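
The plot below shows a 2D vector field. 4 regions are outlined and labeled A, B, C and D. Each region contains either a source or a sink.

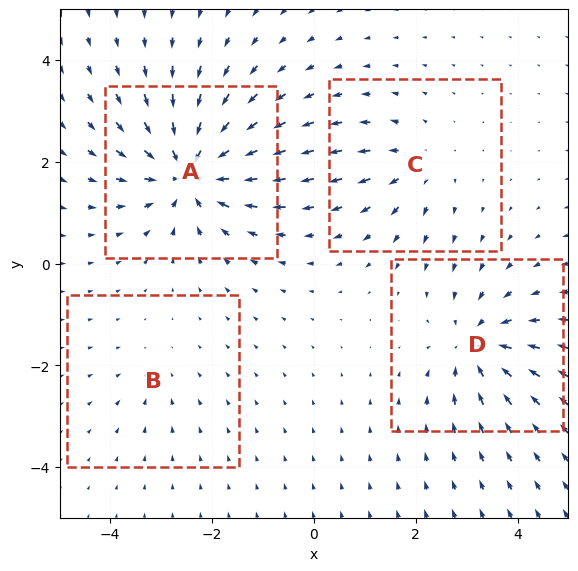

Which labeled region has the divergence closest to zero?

Divergence at each region's feature centre — A: about -8, B: about -2, C: about +4, D: about -6. Region B is closest to zero.

B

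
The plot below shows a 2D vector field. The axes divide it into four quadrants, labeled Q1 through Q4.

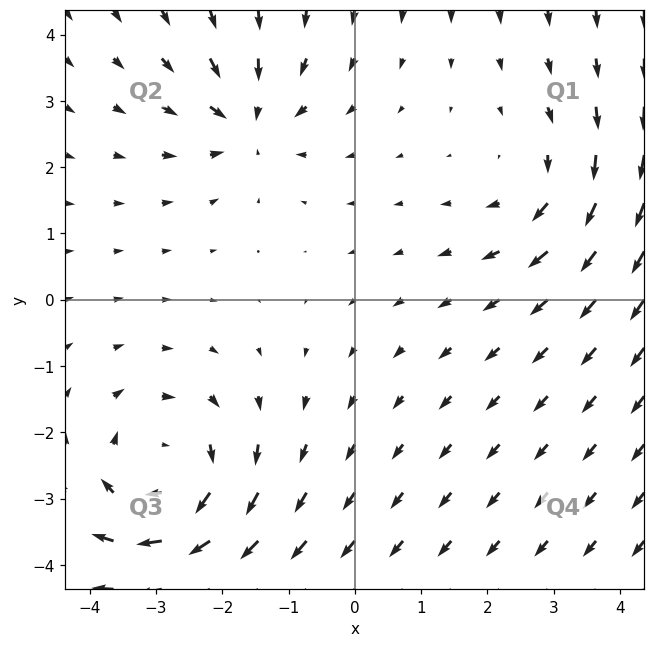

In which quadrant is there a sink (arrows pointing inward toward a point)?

The sink sits at approximately (-1.6, 2.7), which lies in quadrant Q2. The divergence there is about -4, negative as expected for a sink.

Q2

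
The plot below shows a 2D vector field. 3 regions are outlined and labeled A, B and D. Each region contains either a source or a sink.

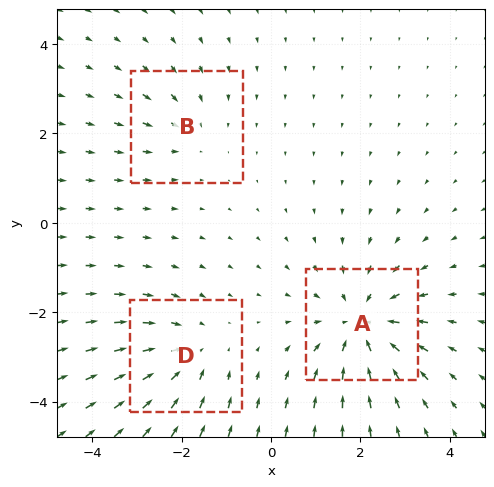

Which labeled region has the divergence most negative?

A

Divergence at each region's feature centre — A: about -4, B: about -2, D: about -3. Region A is most negative.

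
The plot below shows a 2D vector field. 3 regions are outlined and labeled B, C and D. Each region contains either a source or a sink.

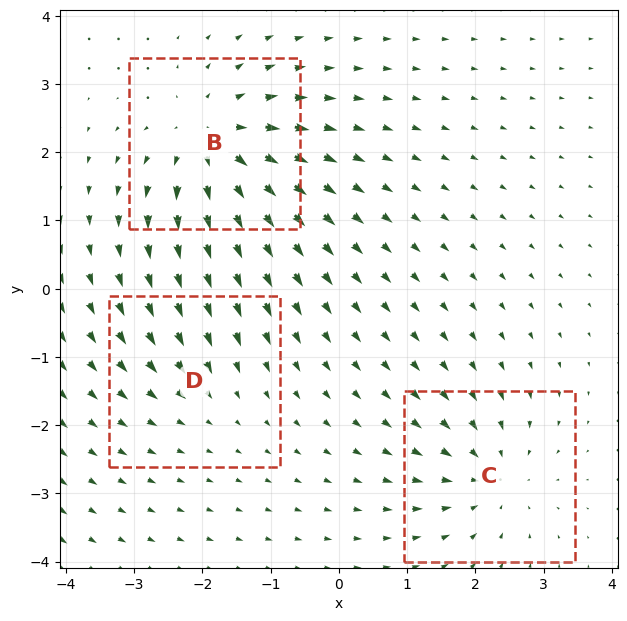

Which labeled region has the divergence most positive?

B

Divergence at each region's feature centre — B: about +5, C: about -4, D: about -2. Region B is most positive.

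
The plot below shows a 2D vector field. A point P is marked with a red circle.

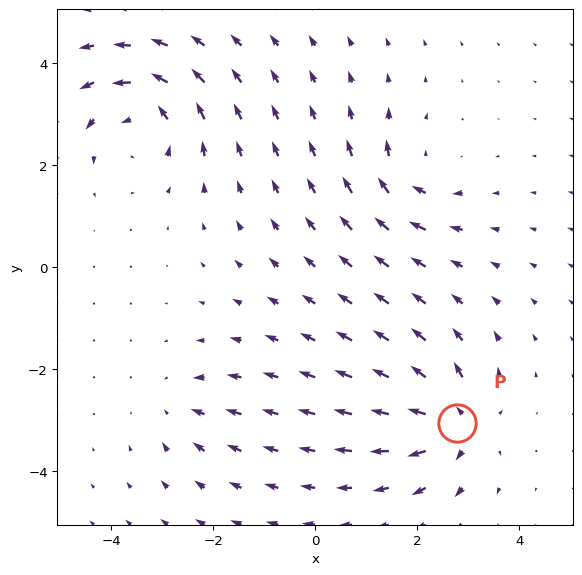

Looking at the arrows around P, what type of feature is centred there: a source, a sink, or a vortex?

At P (2.8, -3.1) the arrows spread outward. Divergence about +6, curl ≈0 — positive divergence with near-zero curl is a source.

source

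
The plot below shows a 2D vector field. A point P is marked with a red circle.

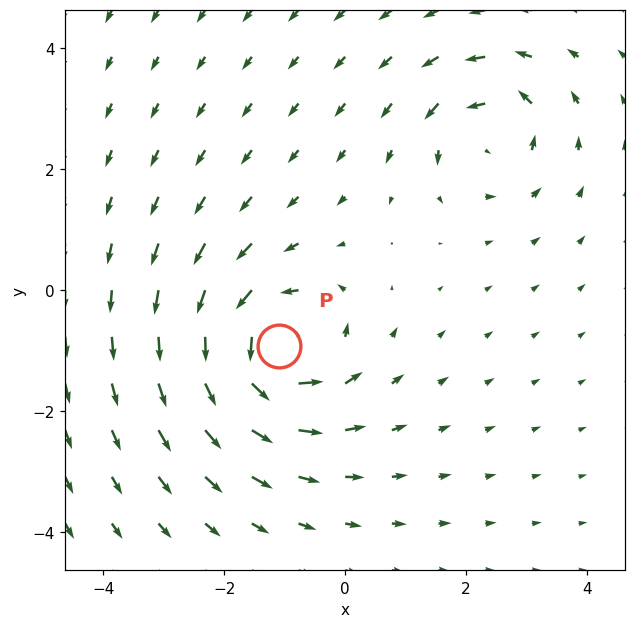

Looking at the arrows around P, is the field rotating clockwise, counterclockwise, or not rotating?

Near P at (-1.1, -0.9) the arrows circulate counterclockwise. The curl (z-component) there is about +6; positive curl means counterclockwise rotation.

counterclockwise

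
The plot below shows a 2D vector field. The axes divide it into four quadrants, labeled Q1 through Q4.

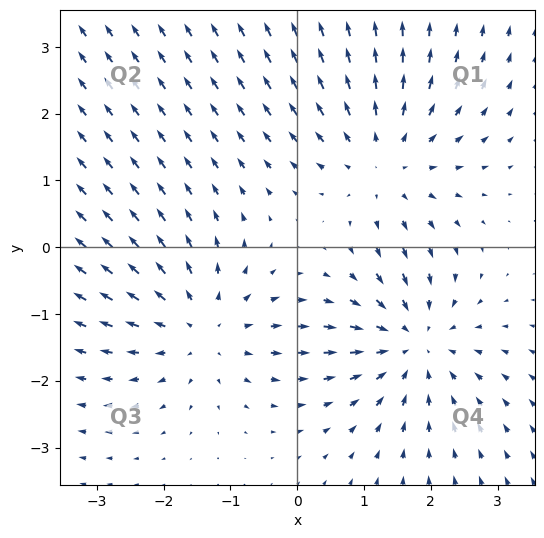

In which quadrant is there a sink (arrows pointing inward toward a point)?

The sink sits at approximately (1.7, -1.4), which lies in quadrant Q4. The divergence there is about -3, negative as expected for a sink.

Q4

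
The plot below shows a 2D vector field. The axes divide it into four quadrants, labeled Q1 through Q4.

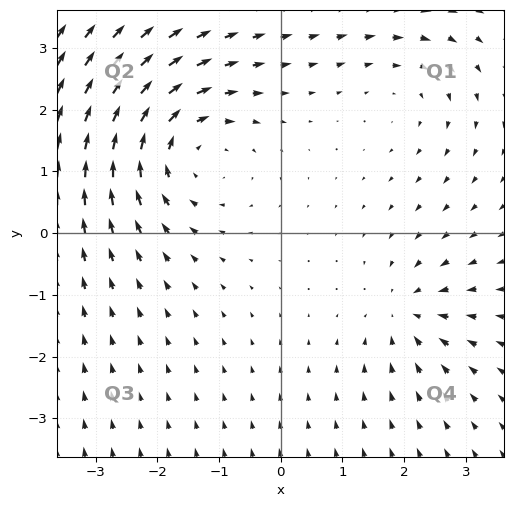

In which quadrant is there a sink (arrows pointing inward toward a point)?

Q4

The sink sits at approximately (2.1, -1.3), which lies in quadrant Q4. The divergence there is about -4, negative as expected for a sink.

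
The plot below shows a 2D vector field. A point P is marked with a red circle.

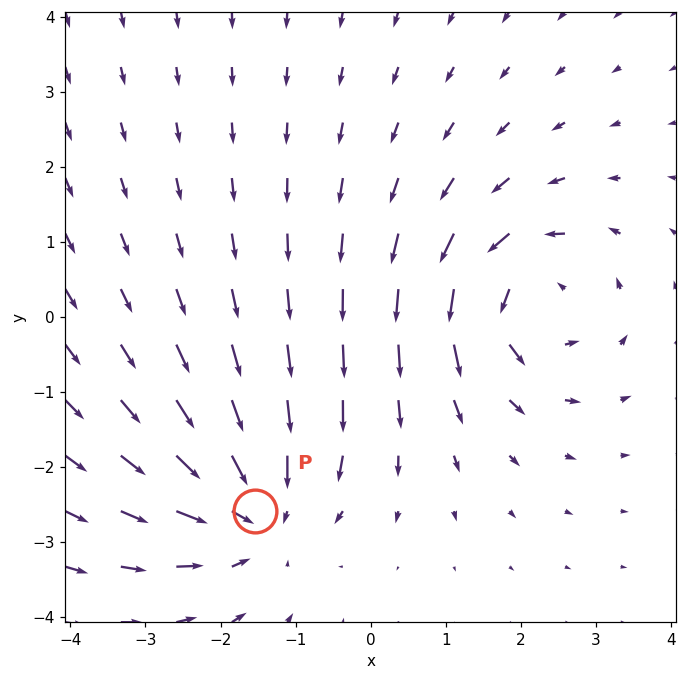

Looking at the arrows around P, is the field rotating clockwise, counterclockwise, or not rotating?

not rotating

Near P at (-1.5, -2.6) the arrows show no circulation. The curl there is ≈0.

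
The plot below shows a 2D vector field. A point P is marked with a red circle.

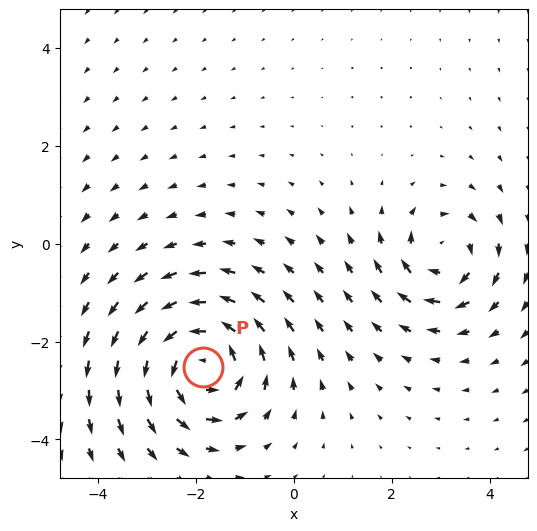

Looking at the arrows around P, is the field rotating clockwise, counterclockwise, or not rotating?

counterclockwise

Near P at (-1.9, -2.5) the arrows circulate counterclockwise. The curl (z-component) there is about +6; positive curl means counterclockwise rotation.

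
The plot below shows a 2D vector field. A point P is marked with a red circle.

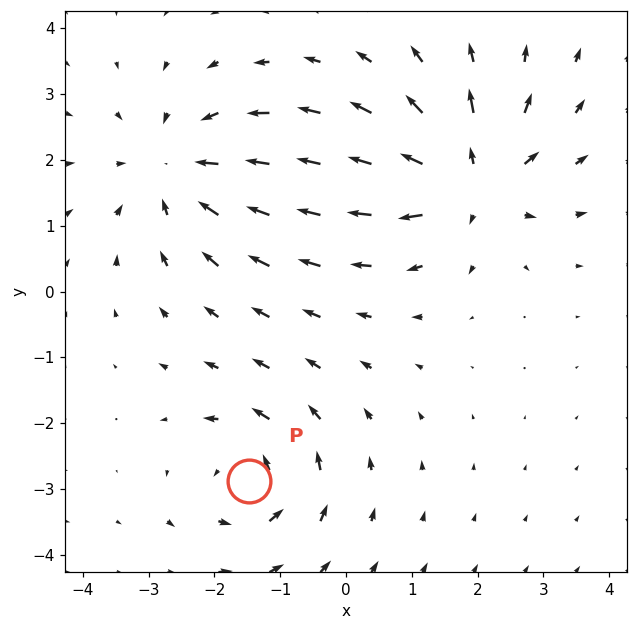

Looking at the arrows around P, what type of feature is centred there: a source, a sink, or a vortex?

At P (-1.5, -2.9) the arrows circulate counterclockwise. Divergence ≈0, curl about +5 — near-zero divergence with nonzero curl is a vortex.

vortex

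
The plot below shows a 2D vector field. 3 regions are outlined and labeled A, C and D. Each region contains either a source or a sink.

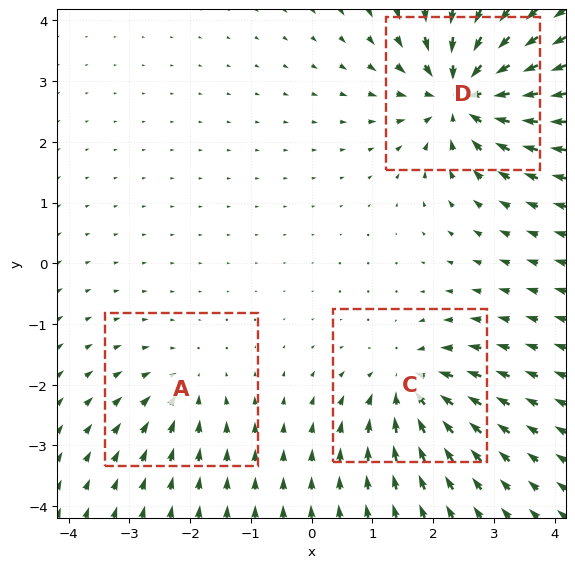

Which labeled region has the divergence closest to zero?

Divergence at each region's feature centre — A: about -3, C: about -4, D: about -6. Region A is closest to zero.

A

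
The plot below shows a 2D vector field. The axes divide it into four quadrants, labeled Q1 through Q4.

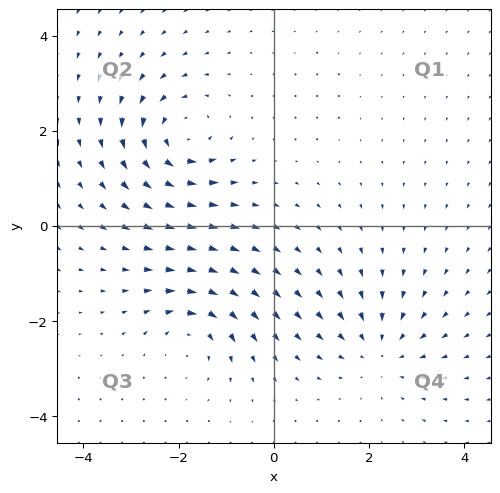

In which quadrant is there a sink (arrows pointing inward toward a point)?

The sink sits at approximately (2.2, -2.6), which lies in quadrant Q4. The divergence there is about -4, negative as expected for a sink.

Q4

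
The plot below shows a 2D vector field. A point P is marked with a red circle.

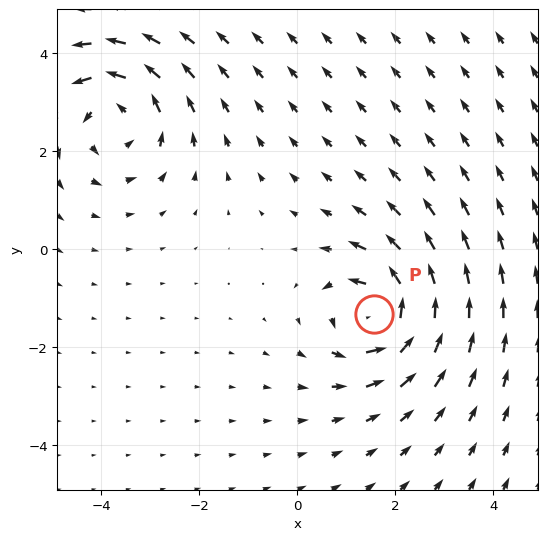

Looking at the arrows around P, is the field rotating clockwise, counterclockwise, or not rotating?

Near P at (1.6, -1.3) the arrows circulate counterclockwise. The curl (z-component) there is about +6; positive curl means counterclockwise rotation.

counterclockwise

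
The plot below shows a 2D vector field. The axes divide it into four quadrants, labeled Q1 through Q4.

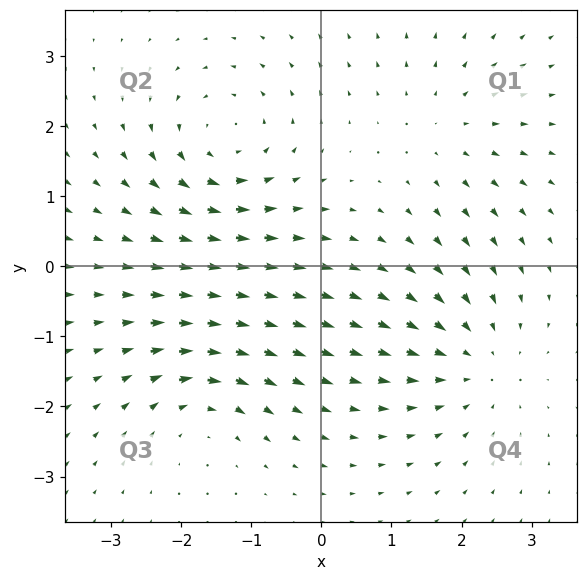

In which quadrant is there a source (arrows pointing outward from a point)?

Q1

The source sits at approximately (1.8, 2.0), which lies in quadrant Q1. The divergence there is about +3, positive as expected for a source.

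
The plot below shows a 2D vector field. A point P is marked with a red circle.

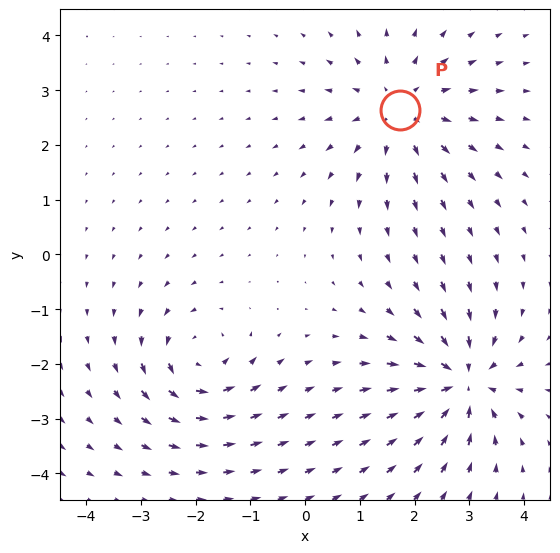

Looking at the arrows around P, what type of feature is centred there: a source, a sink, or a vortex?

At P (1.7, 2.6) the arrows spread outward. Divergence about +5, curl ≈0 — positive divergence with near-zero curl is a source.

source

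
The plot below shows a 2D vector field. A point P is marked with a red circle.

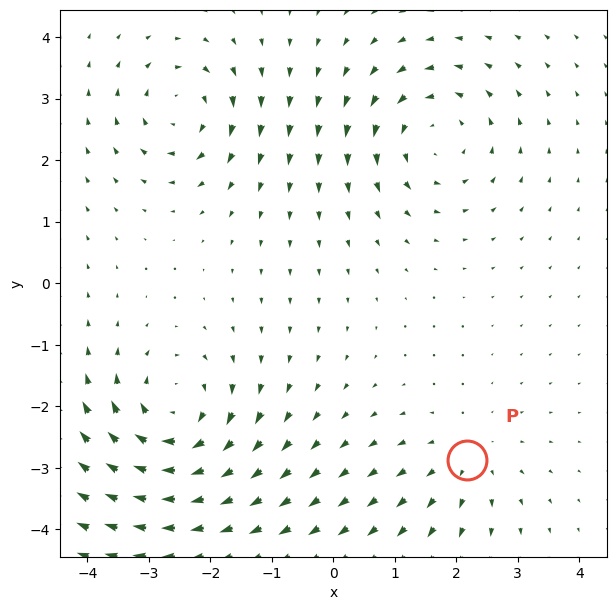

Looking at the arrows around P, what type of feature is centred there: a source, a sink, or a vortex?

At P (2.2, -2.9) the arrows spread outward. Divergence about +3, curl ≈0 — positive divergence with near-zero curl is a source.

source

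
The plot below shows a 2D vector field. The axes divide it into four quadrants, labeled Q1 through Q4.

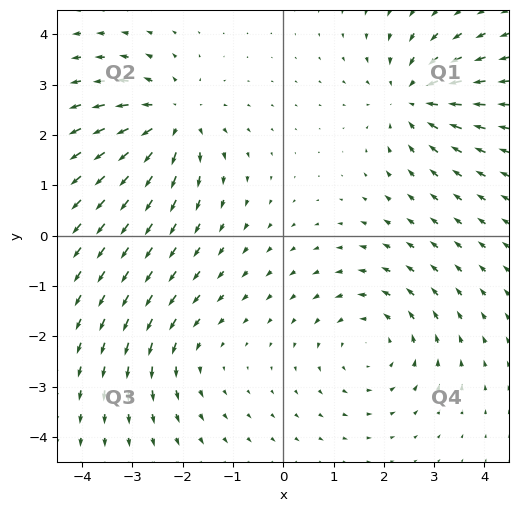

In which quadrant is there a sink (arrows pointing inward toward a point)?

Q1

The sink sits at approximately (2.6, 2.7), which lies in quadrant Q1. The divergence there is about -5, negative as expected for a sink.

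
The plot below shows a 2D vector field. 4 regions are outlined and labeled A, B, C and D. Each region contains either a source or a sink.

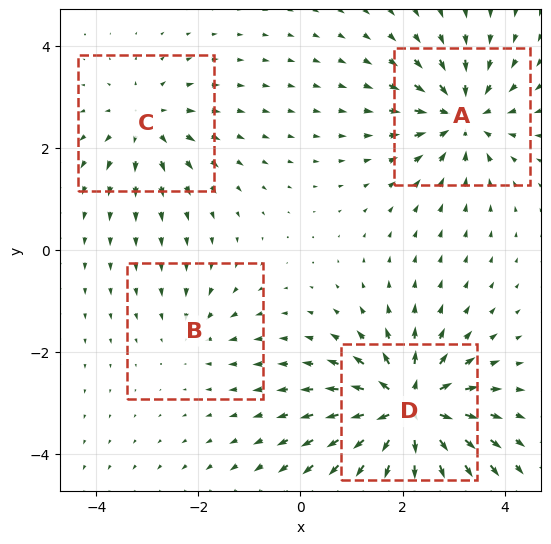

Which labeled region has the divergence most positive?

D

Divergence at each region's feature centre — A: about -6, B: about -3, C: about +4, D: about +9. Region D is most positive.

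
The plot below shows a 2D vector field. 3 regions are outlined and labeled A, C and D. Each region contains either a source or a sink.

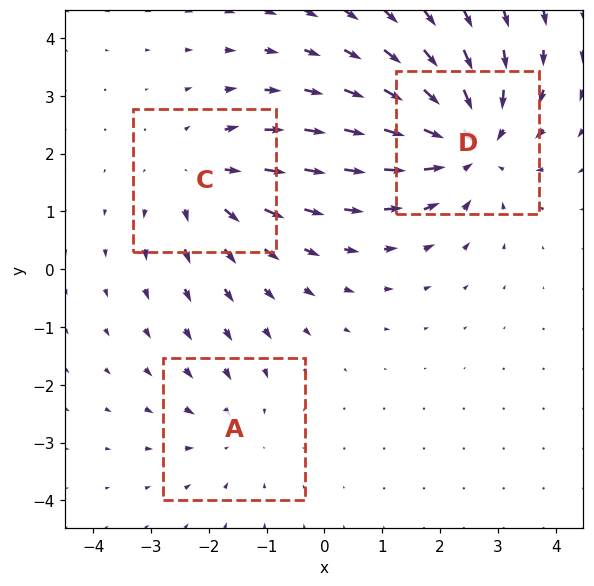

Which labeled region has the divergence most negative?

Divergence at each region's feature centre — A: about -2, C: about +3, D: about -4. Region D is most negative.

D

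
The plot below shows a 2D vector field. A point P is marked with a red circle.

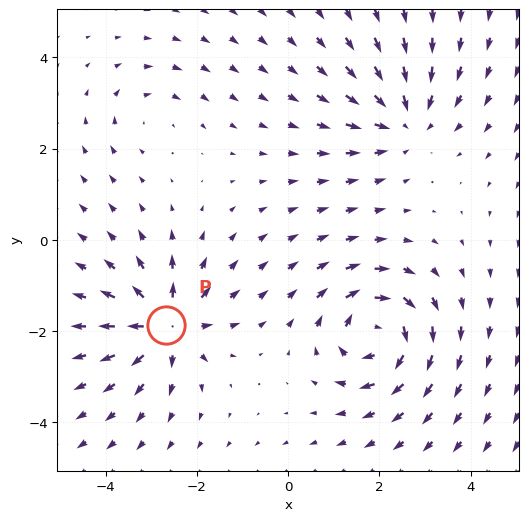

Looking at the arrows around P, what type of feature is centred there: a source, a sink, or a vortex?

source

At P (-2.7, -1.9) the arrows spread outward. Divergence about +7, curl ≈0 — positive divergence with near-zero curl is a source.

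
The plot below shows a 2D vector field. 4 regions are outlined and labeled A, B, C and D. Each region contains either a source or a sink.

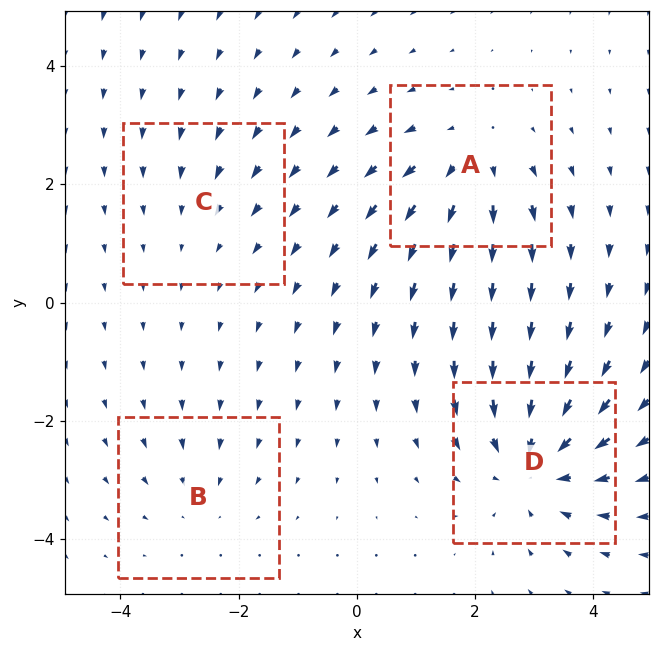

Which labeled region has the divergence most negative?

D

Divergence at each region's feature centre — A: about +4, B: about -3, C: about -2, D: about -6. Region D is most negative.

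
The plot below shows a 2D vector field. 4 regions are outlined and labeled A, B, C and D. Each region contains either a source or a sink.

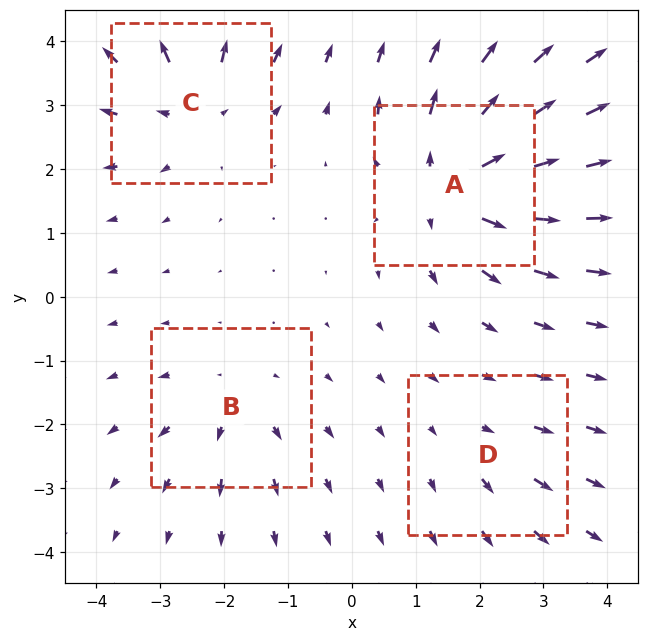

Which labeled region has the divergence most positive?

Divergence at each region's feature centre — A: about +8, B: about +4, C: about +6, D: about +2. Region A is most positive.

A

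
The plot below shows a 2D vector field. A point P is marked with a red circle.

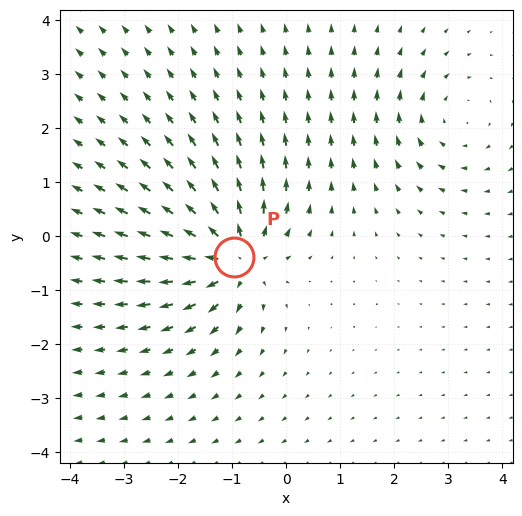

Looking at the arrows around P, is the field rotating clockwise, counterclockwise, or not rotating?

Near P at (-1.0, -0.4) the arrows show no circulation. The curl there is ≈0.

not rotating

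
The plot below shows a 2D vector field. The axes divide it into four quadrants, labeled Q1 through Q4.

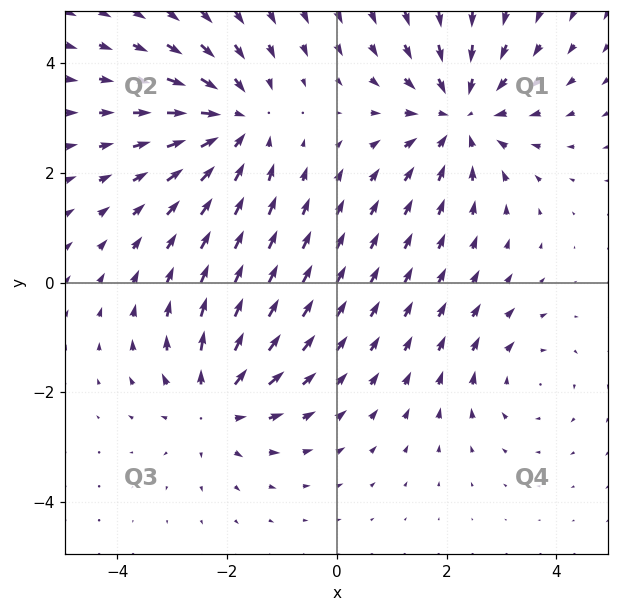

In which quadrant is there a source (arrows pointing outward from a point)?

The source sits at approximately (-2.2, -2.2), which lies in quadrant Q3. The divergence there is about +4, positive as expected for a source.

Q3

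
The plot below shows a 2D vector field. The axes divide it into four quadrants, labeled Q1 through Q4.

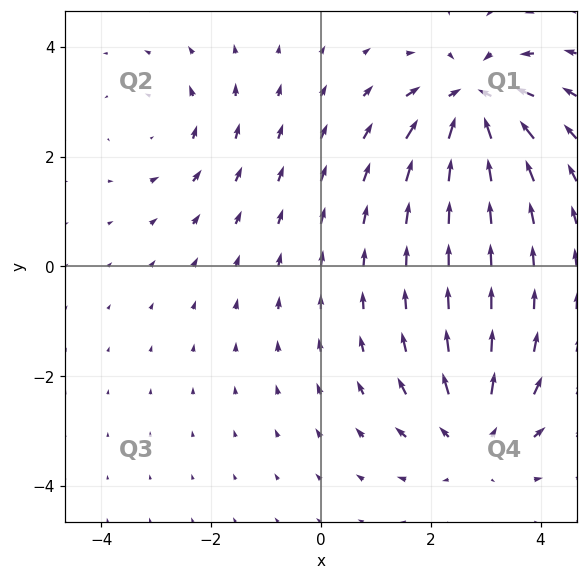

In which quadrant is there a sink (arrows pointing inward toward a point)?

Q1

The sink sits at approximately (2.8, 3.0), which lies in quadrant Q1. The divergence there is about -6, negative as expected for a sink.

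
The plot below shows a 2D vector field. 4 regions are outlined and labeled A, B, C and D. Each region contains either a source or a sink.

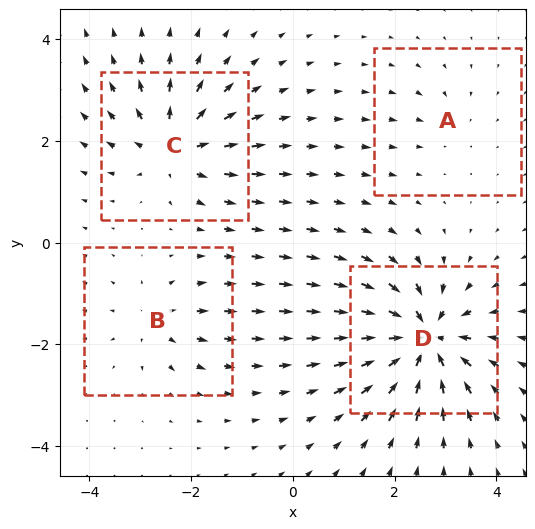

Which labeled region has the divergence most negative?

D

Divergence at each region's feature centre — A: about -2, B: about +4, C: about +6, D: about -9. Region D is most negative.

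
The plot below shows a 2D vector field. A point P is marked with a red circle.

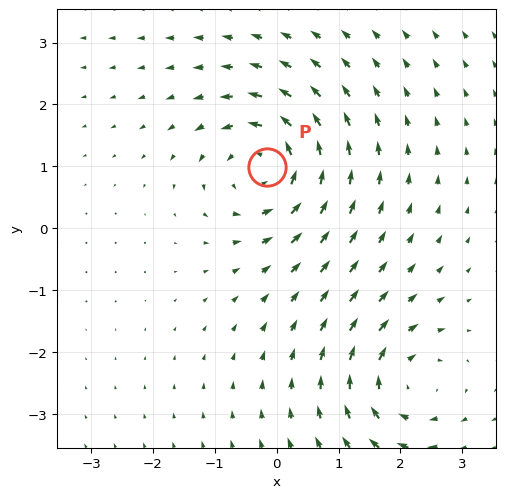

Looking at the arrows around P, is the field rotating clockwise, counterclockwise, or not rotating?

counterclockwise

Near P at (-0.2, 1.0) the arrows circulate counterclockwise. The curl (z-component) there is about +5; positive curl means counterclockwise rotation.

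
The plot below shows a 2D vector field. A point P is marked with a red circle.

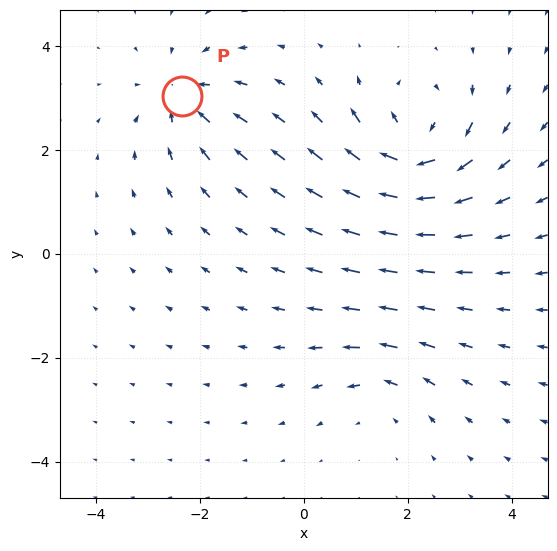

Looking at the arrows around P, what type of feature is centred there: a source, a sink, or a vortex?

At P (-2.3, 3.0) the arrows converge inward. Divergence about -4, curl ≈0 — negative divergence with near-zero curl is a sink.

sink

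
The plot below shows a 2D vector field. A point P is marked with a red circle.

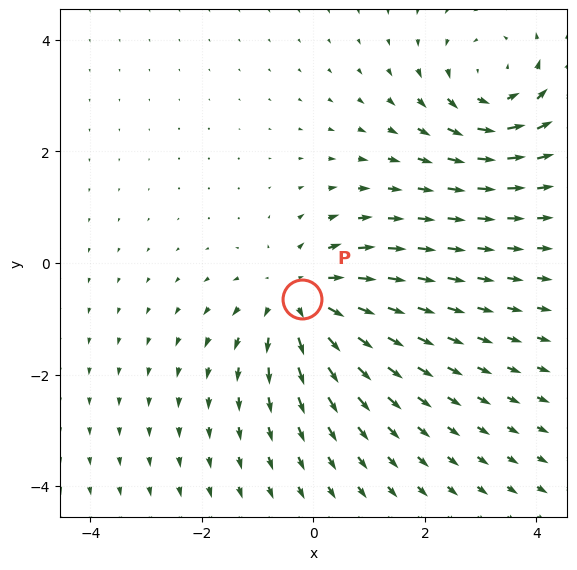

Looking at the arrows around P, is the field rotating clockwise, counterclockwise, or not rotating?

not rotating

Near P at (-0.2, -0.6) the arrows show no circulation. The curl there is ≈0.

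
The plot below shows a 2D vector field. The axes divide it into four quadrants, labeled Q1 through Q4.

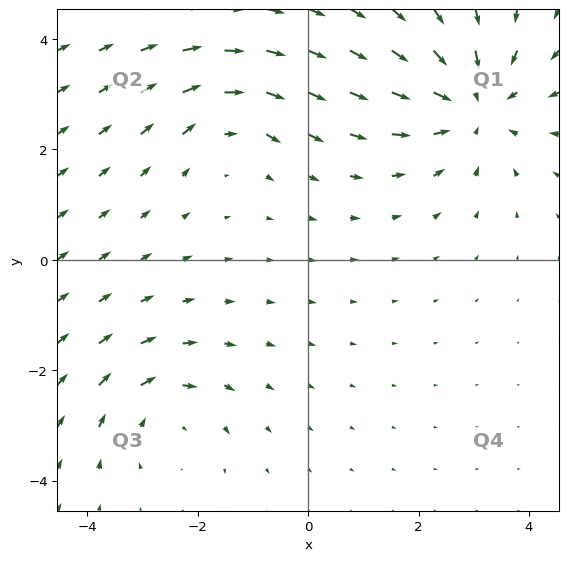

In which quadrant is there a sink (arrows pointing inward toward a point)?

The sink sits at approximately (3.0, 2.8), which lies in quadrant Q1. The divergence there is about -4, negative as expected for a sink.

Q1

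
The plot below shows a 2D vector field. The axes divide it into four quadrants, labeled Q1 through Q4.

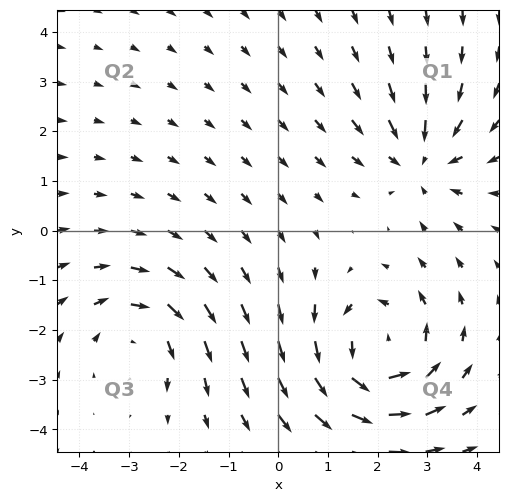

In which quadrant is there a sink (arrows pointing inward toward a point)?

Q1

The sink sits at approximately (2.9, 1.4), which lies in quadrant Q1. The divergence there is about -3, negative as expected for a sink.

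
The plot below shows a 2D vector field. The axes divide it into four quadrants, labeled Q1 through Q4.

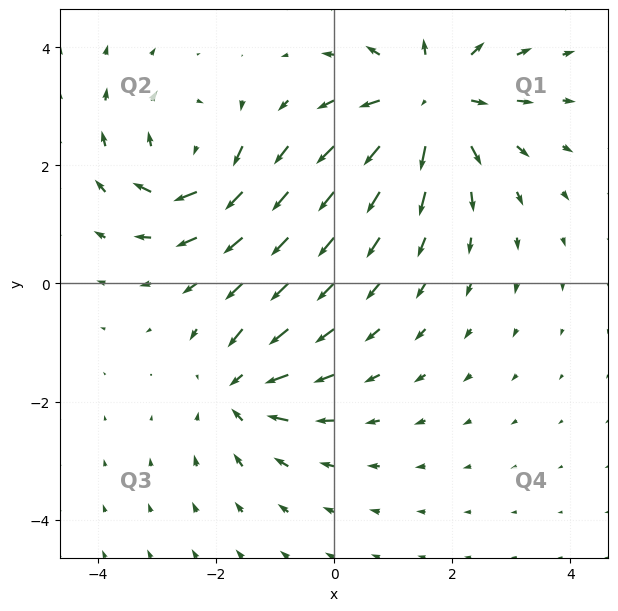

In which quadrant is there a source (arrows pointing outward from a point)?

Q1

The source sits at approximately (1.6, 3.1), which lies in quadrant Q1. The divergence there is about +5, positive as expected for a source.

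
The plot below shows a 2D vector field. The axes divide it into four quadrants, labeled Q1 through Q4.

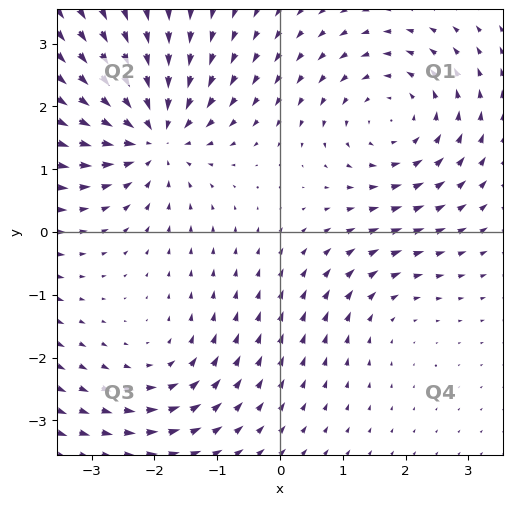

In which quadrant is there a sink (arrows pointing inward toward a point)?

Q2

The sink sits at approximately (-2.0, 1.5), which lies in quadrant Q2. The divergence there is about -6, negative as expected for a sink.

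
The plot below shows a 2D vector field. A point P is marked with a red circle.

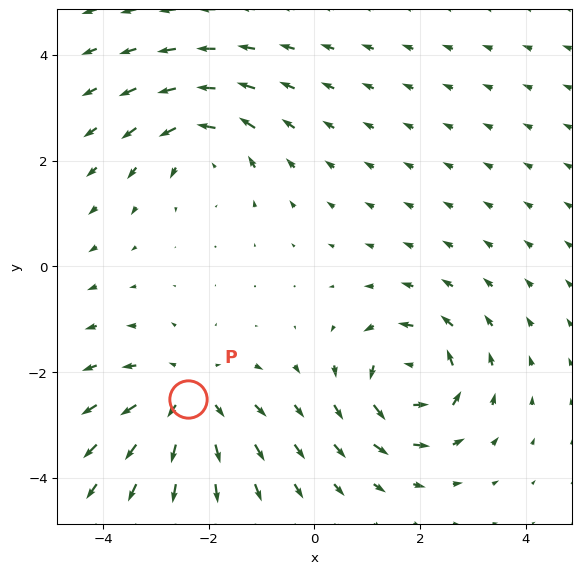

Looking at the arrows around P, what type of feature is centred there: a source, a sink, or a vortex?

source

At P (-2.4, -2.5) the arrows spread outward. Divergence about +4, curl ≈0 — positive divergence with near-zero curl is a source.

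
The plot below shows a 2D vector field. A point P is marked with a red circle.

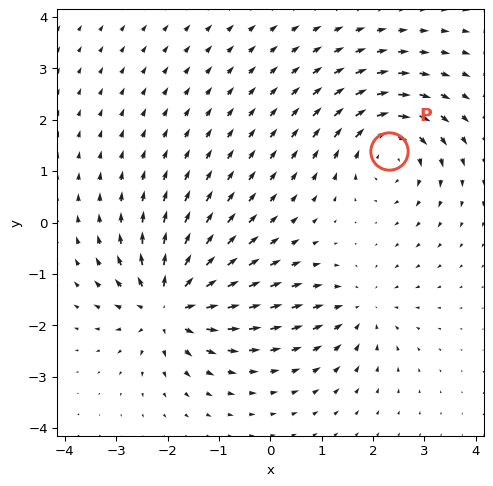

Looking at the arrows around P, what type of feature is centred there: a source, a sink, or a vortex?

vortex

At P (2.3, 1.4) the arrows circulate clockwise. Divergence ≈0, curl about -5 — near-zero divergence with nonzero curl is a vortex.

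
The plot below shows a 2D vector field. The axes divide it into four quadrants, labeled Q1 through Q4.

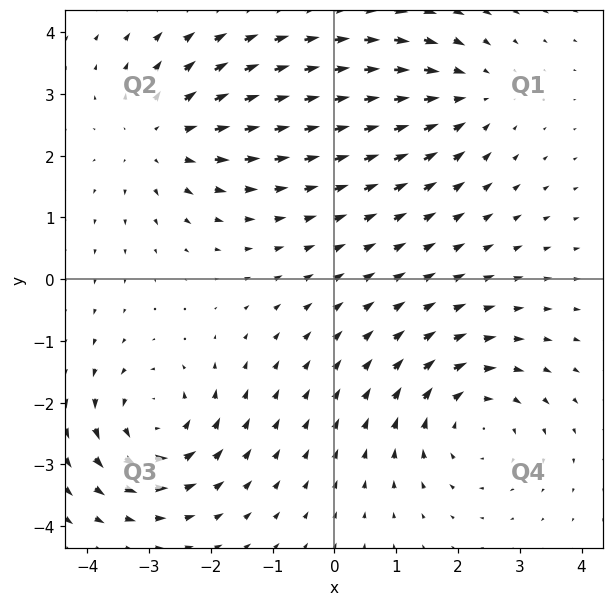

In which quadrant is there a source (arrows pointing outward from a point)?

Q2

The source sits at approximately (-2.8, 2.3), which lies in quadrant Q2. The divergence there is about +4, positive as expected for a source.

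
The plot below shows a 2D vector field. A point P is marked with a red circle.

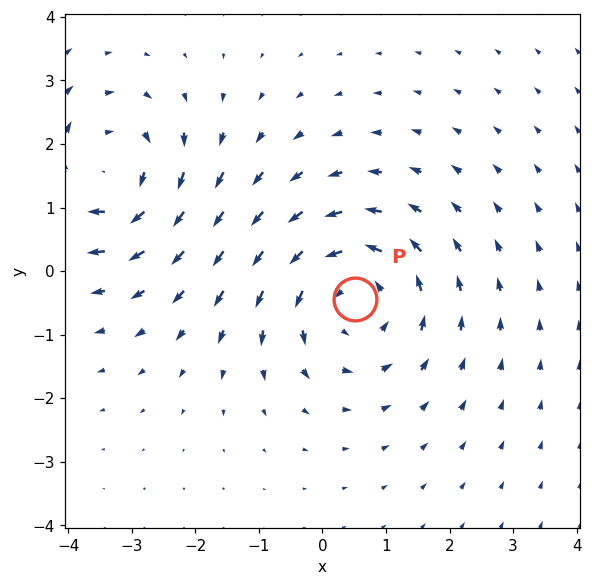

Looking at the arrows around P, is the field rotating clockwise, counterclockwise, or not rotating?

counterclockwise

Near P at (0.5, -0.4) the arrows circulate counterclockwise. The curl (z-component) there is about +4; positive curl means counterclockwise rotation.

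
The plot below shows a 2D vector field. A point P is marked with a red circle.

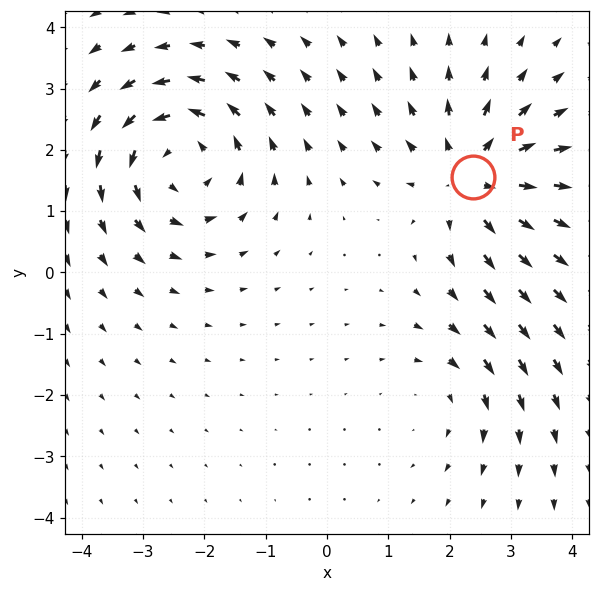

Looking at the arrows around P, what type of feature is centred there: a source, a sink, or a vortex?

source

At P (2.4, 1.6) the arrows spread outward. Divergence about +4, curl ≈0 — positive divergence with near-zero curl is a source.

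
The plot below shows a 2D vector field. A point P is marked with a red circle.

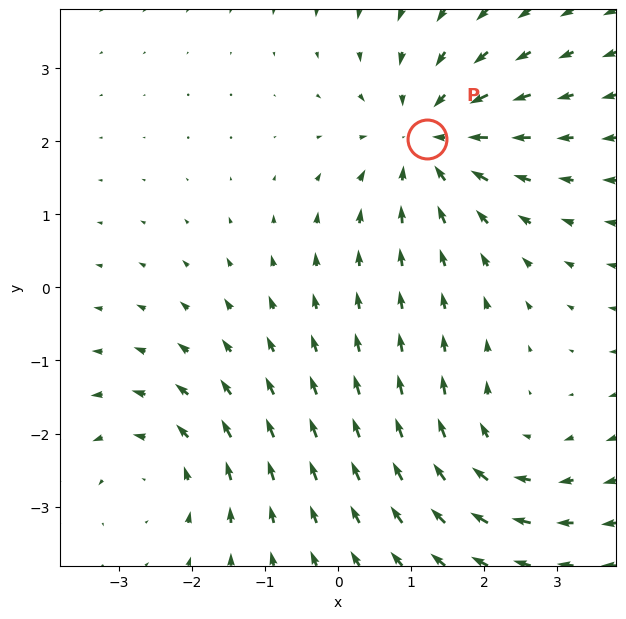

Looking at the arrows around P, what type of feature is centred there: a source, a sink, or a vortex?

sink

At P (1.2, 2.0) the arrows converge inward. Divergence about -5, curl ≈0 — negative divergence with near-zero curl is a sink.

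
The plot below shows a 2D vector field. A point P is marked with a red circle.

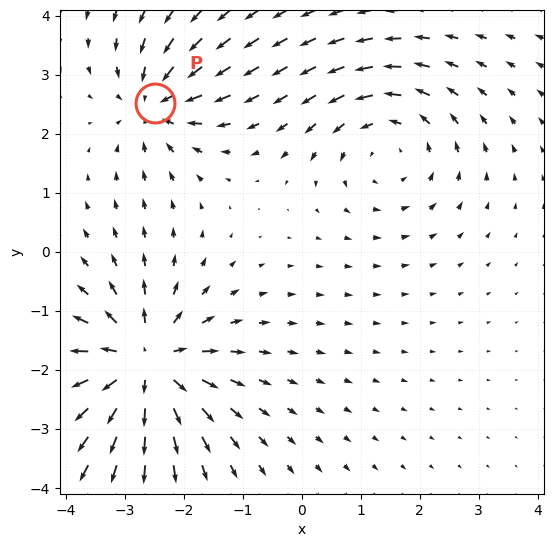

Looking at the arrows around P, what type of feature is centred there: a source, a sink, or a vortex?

sink

At P (-2.5, 2.5) the arrows converge inward. Divergence about -4, curl ≈0 — negative divergence with near-zero curl is a sink.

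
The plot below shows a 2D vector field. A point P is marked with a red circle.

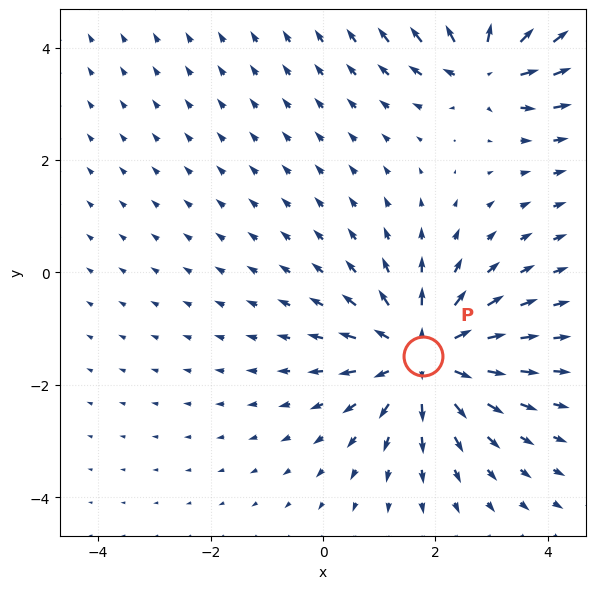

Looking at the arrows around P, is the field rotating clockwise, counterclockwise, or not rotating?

Near P at (1.8, -1.5) the arrows show no circulation. The curl there is ≈0.

not rotating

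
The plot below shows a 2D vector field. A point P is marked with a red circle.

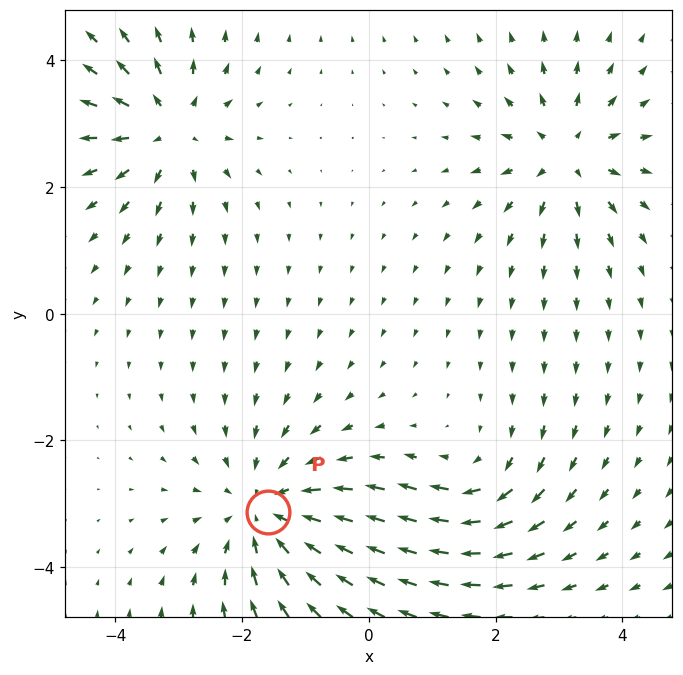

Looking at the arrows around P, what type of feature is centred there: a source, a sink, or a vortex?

sink

At P (-1.6, -3.1) the arrows converge inward. Divergence about -4, curl ≈0 — negative divergence with near-zero curl is a sink.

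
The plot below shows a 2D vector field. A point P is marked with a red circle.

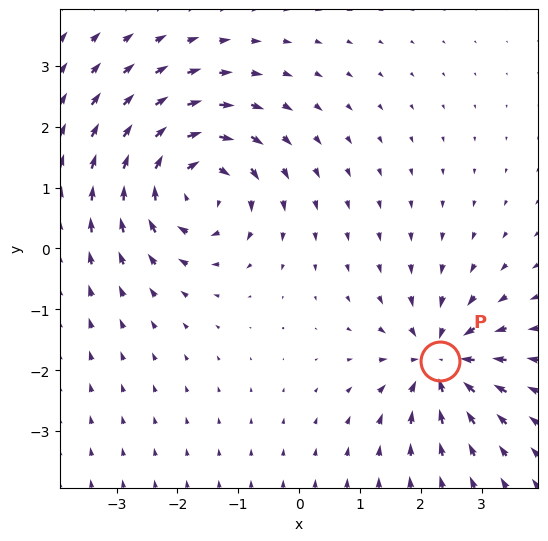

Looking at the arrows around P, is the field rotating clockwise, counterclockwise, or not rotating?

Near P at (2.3, -1.8) the arrows show no circulation. The curl there is ≈0.

not rotating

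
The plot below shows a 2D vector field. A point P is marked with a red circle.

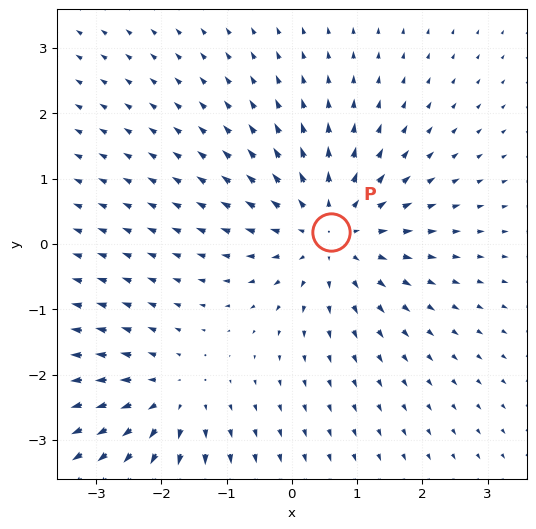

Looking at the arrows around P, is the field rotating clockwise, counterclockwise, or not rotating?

not rotating

Near P at (0.6, 0.2) the arrows show no circulation. The curl there is ≈0.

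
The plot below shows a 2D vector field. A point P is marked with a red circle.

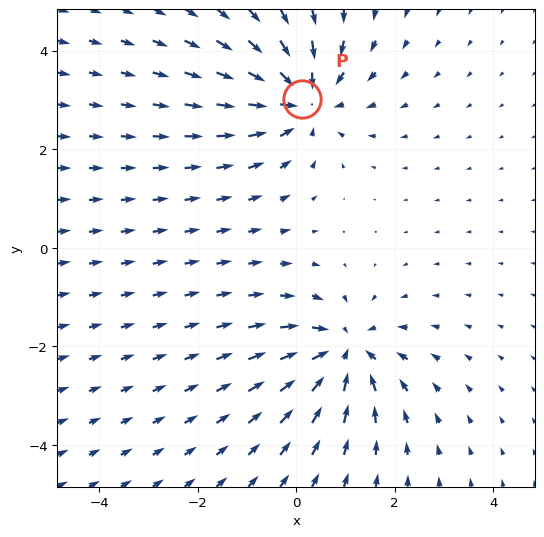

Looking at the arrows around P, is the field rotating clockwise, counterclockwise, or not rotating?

Near P at (0.1, 3.0) the arrows show no circulation. The curl there is ≈0.

not rotating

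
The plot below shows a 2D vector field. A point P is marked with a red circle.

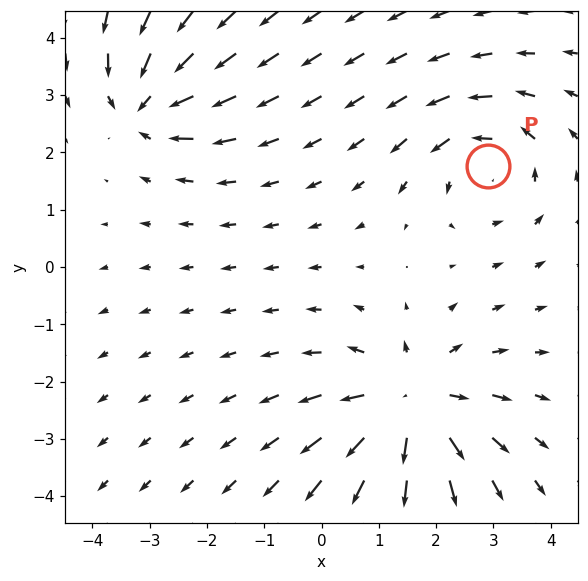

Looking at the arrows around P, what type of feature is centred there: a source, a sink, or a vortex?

vortex

At P (2.9, 1.8) the arrows circulate counterclockwise. Divergence ≈0, curl about +3 — near-zero divergence with nonzero curl is a vortex.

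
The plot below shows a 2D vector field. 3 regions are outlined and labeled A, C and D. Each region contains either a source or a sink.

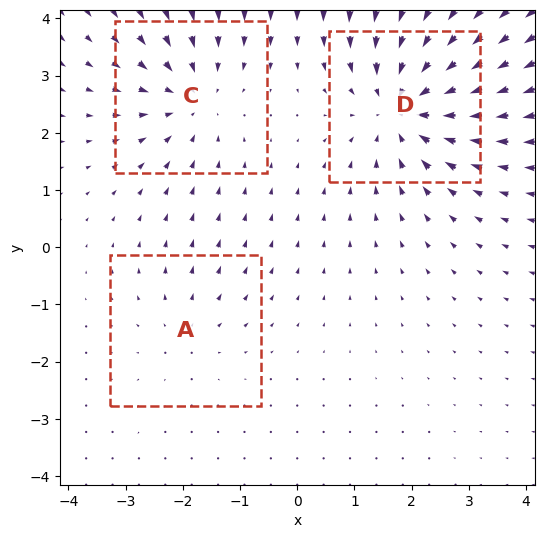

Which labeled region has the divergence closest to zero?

Divergence at each region's feature centre — A: about +2, C: about -3, D: about -5. Region A is closest to zero.

A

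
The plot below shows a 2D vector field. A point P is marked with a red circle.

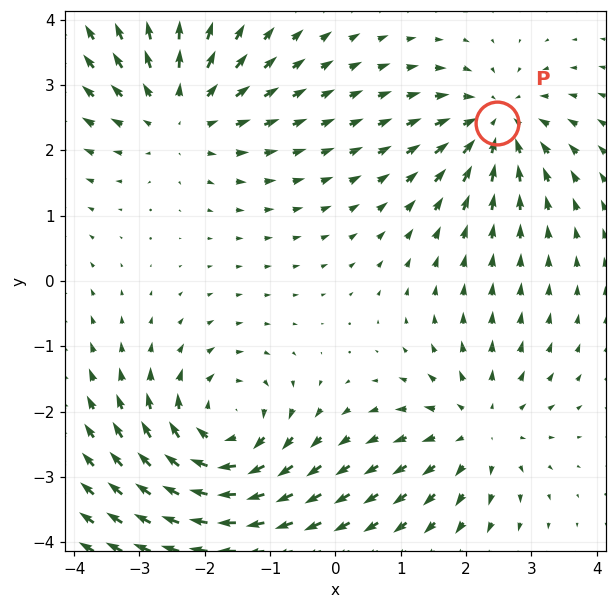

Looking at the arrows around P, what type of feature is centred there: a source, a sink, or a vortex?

sink

At P (2.5, 2.4) the arrows converge inward. Divergence about -4, curl ≈0 — negative divergence with near-zero curl is a sink.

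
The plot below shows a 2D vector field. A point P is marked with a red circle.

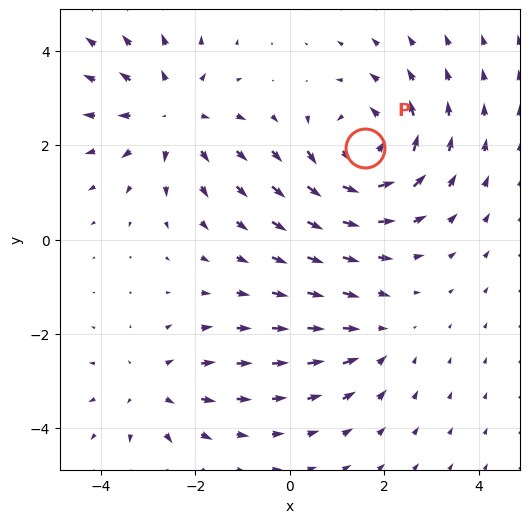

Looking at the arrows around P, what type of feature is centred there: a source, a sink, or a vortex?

vortex

At P (1.6, 1.9) the arrows circulate counterclockwise. Divergence ≈0, curl about +5 — near-zero divergence with nonzero curl is a vortex.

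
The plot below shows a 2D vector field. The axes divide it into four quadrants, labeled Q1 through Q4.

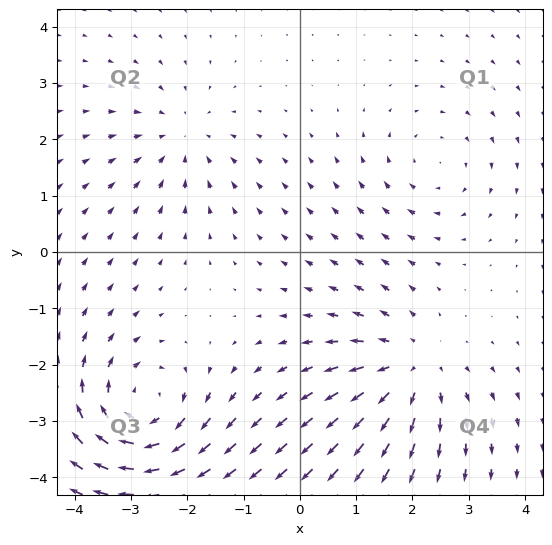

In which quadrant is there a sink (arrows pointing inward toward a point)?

The sink sits at approximately (-2.1, 2.0), which lies in quadrant Q2. The divergence there is about -3, negative as expected for a sink.

Q2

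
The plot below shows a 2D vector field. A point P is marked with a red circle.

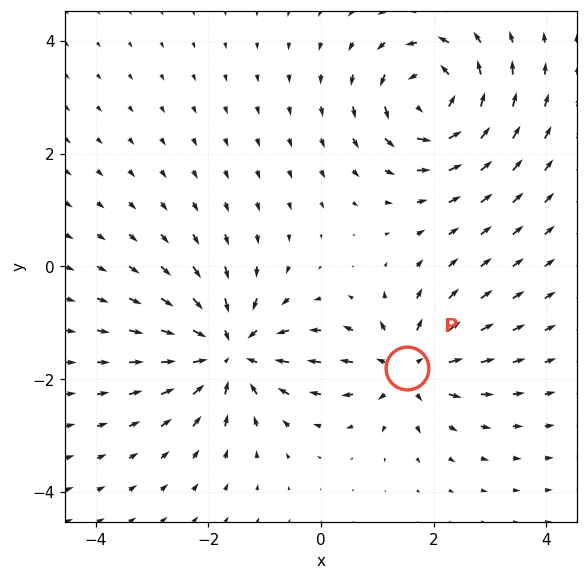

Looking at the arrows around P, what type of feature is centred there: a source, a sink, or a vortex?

source

At P (1.5, -1.8) the arrows spread outward. Divergence about +5, curl ≈0 — positive divergence with near-zero curl is a source.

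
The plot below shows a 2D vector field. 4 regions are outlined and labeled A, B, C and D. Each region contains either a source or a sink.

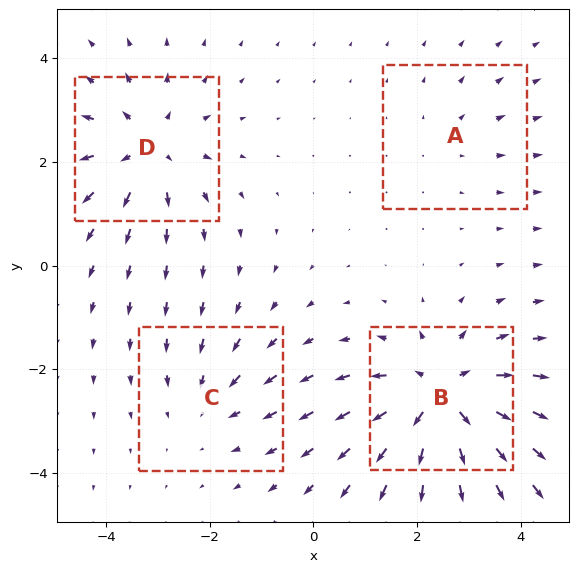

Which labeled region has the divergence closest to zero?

A

Divergence at each region's feature centre — A: about +2, B: about +7, C: about -3, D: about +5. Region A is closest to zero.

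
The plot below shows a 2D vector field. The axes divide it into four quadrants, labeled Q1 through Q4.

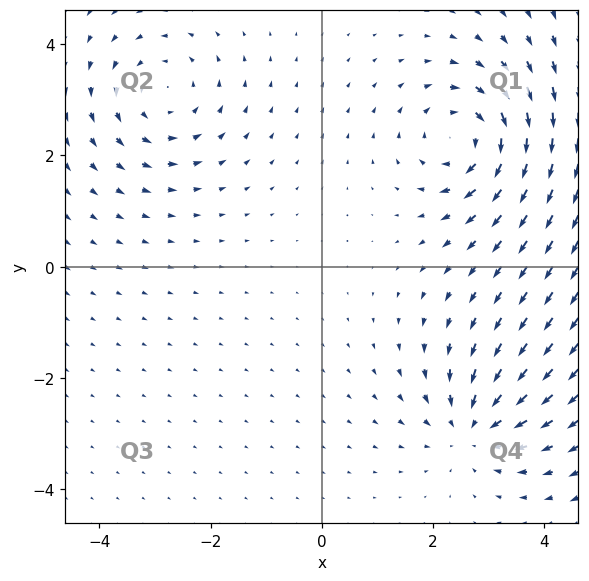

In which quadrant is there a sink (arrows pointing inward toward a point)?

Q4

The sink sits at approximately (2.7, -2.9), which lies in quadrant Q4. The divergence there is about -5, negative as expected for a sink.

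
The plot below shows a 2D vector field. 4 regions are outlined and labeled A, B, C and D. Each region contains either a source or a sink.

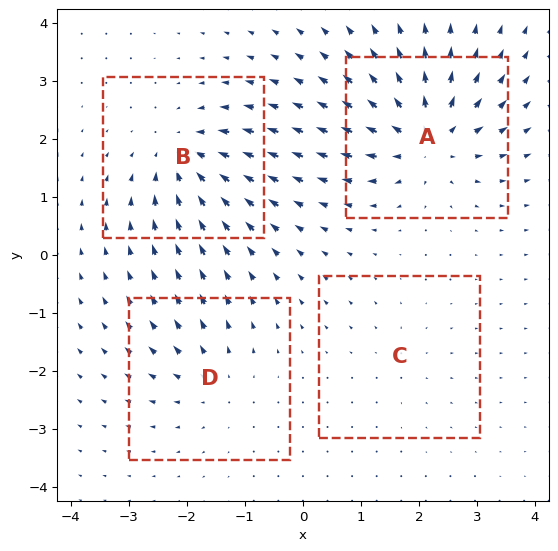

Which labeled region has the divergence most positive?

Divergence at each region's feature centre — A: about +8, B: about -6, C: about +2, D: about +4. Region A is most positive.

A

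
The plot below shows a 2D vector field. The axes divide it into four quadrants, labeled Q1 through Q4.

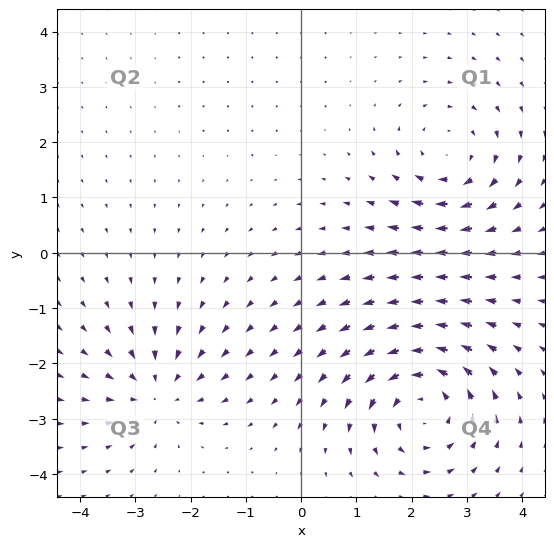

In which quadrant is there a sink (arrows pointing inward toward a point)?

Q3

The sink sits at approximately (-2.6, -2.5), which lies in quadrant Q3. The divergence there is about -4, negative as expected for a sink.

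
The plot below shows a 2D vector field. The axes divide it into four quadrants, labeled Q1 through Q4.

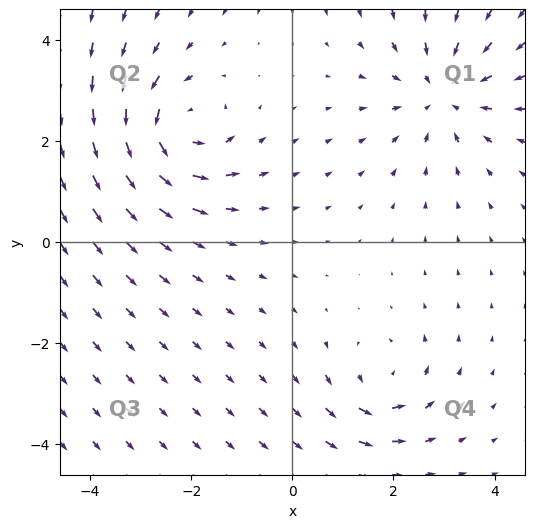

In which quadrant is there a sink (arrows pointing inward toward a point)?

Q1

The sink sits at approximately (3.0, 2.9), which lies in quadrant Q1. The divergence there is about -4, negative as expected for a sink.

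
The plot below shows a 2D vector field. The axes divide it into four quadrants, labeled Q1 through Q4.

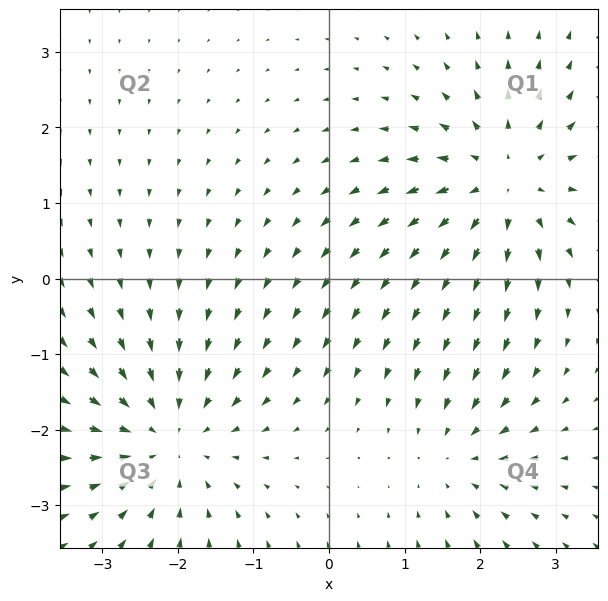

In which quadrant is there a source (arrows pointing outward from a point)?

Q1

The source sits at approximately (2.3, 1.3), which lies in quadrant Q1. The divergence there is about +5, positive as expected for a source.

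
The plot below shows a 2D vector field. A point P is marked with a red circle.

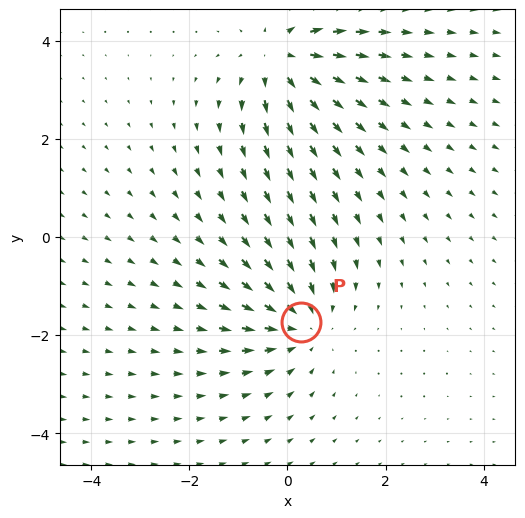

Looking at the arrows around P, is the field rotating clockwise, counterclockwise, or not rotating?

not rotating

Near P at (0.3, -1.7) the arrows show no circulation. The curl there is ≈0.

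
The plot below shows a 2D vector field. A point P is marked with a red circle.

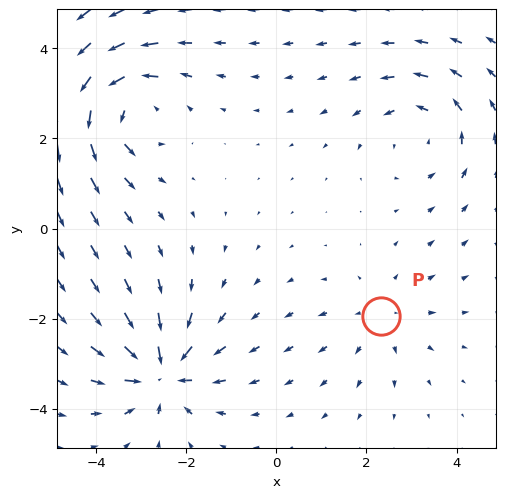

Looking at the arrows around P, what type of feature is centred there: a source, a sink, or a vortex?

source

At P (2.3, -1.9) the arrows spread outward. Divergence about +2, curl ≈0 — positive divergence with near-zero curl is a source.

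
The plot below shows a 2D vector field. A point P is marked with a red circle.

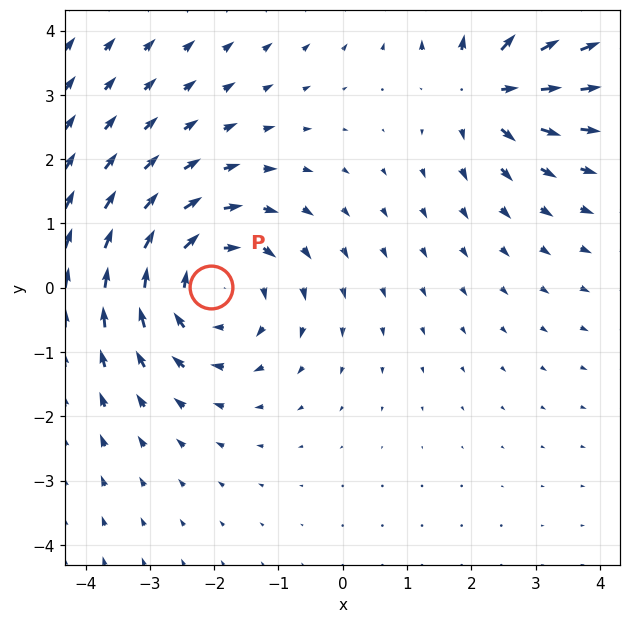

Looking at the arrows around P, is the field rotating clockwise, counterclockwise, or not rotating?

clockwise

Near P at (-2.0, 0.0) the arrows circulate clockwise. The curl (z-component) there is about -4; negative curl means clockwise rotation.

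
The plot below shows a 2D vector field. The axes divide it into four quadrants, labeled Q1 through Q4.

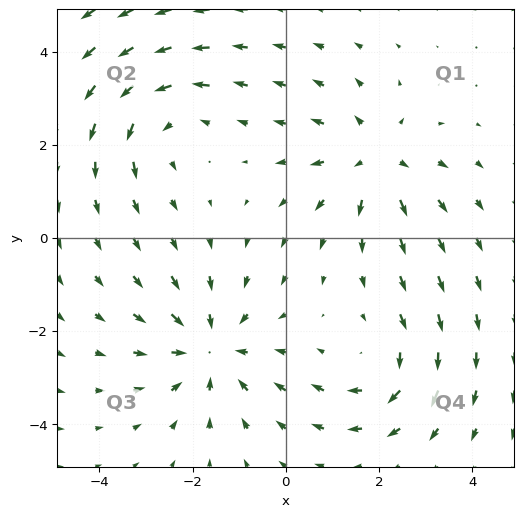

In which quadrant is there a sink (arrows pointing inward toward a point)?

Q3

The sink sits at approximately (-1.6, -2.4), which lies in quadrant Q3. The divergence there is about -4, negative as expected for a sink.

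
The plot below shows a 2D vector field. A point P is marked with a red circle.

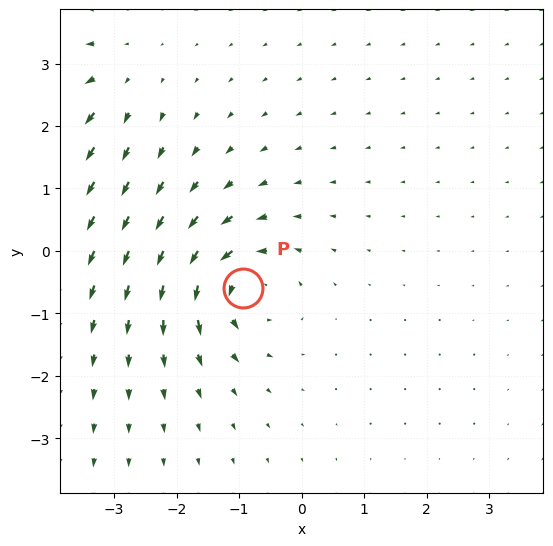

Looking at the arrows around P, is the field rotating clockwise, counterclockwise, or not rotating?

counterclockwise

Near P at (-0.9, -0.6) the arrows circulate counterclockwise. The curl (z-component) there is about +5; positive curl means counterclockwise rotation.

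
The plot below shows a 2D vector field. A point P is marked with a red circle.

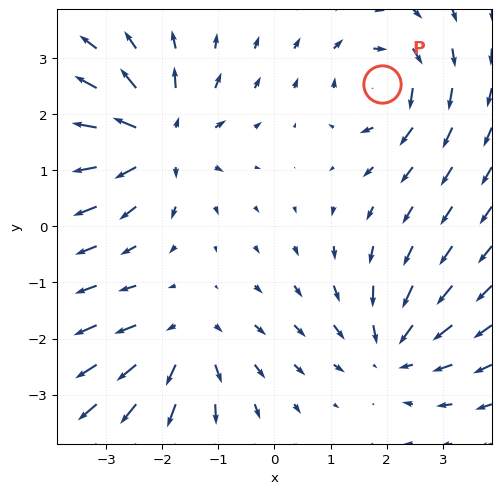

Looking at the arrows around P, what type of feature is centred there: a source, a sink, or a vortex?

vortex

At P (1.9, 2.5) the arrows circulate clockwise. Divergence ≈0, curl about -4 — near-zero divergence with nonzero curl is a vortex.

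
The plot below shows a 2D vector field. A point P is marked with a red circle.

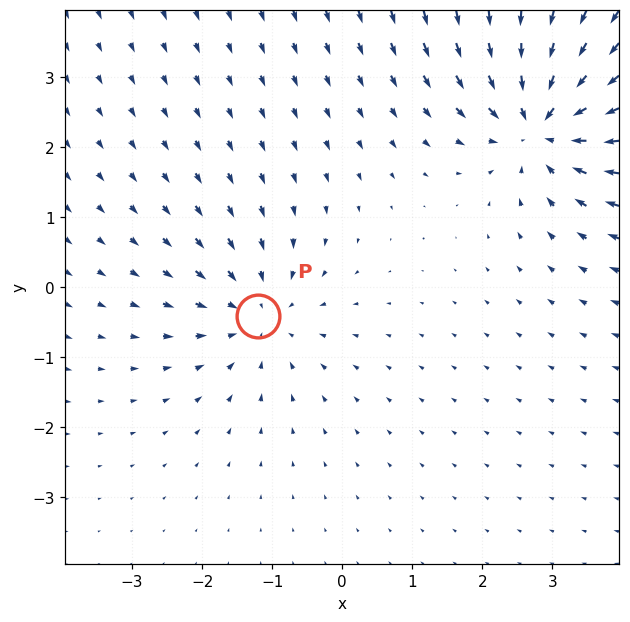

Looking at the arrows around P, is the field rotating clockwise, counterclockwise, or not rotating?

not rotating

Near P at (-1.2, -0.4) the arrows show no circulation. The curl there is ≈0.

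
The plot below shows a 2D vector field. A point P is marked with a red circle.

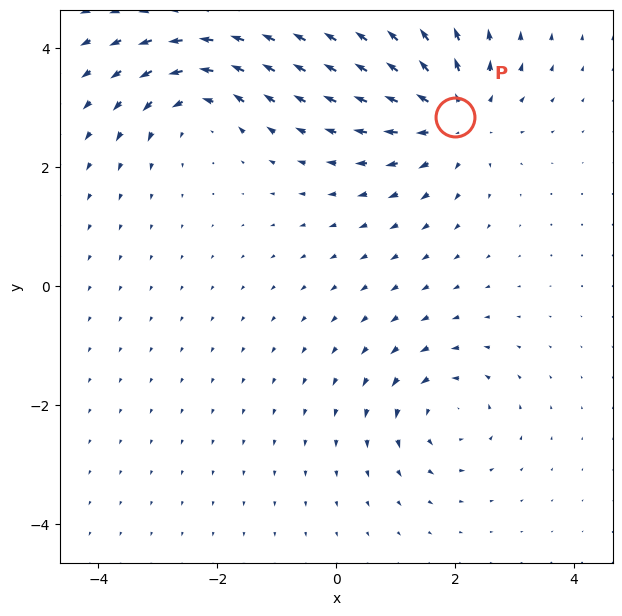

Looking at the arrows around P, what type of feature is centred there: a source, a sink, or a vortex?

At P (2.0, 2.8) the arrows spread outward. Divergence about +5, curl ≈0 — positive divergence with near-zero curl is a source.

source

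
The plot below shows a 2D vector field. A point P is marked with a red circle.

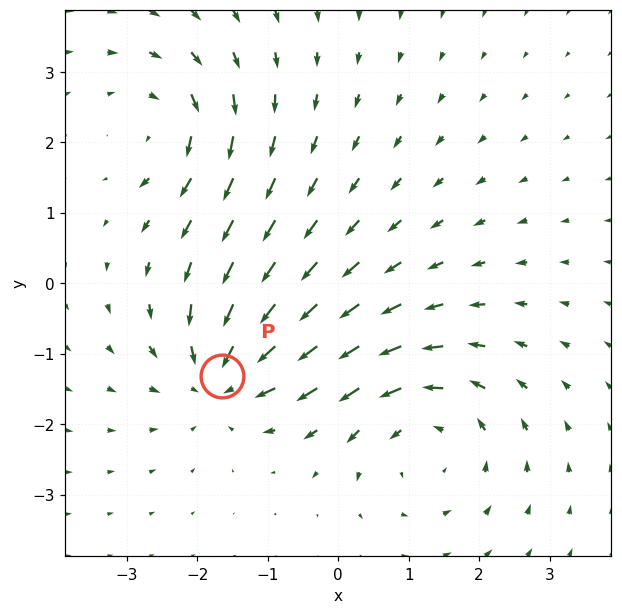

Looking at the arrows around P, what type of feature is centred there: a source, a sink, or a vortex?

sink

At P (-1.7, -1.3) the arrows converge inward. Divergence about -5, curl ≈0 — negative divergence with near-zero curl is a sink.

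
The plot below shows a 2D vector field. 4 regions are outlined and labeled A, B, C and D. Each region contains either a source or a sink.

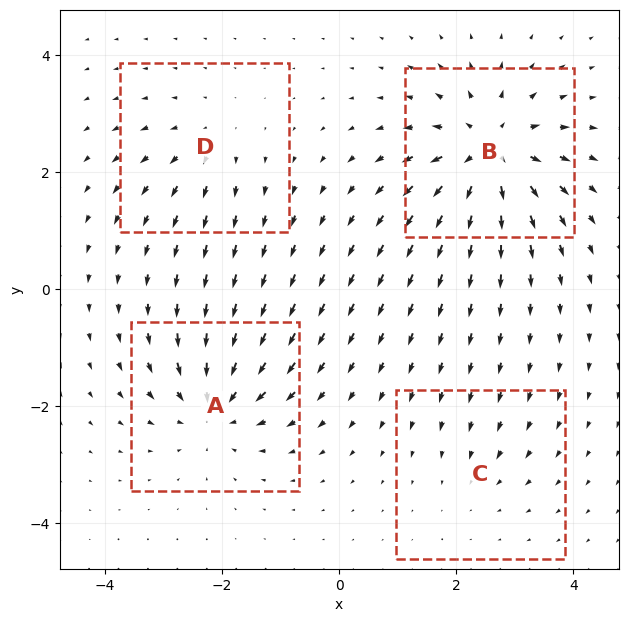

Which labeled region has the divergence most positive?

Divergence at each region's feature centre — A: about -6, B: about +8, C: about -2, D: about +3. Region B is most positive.

B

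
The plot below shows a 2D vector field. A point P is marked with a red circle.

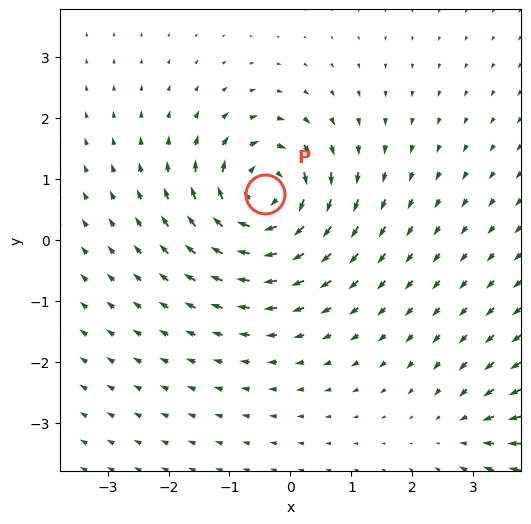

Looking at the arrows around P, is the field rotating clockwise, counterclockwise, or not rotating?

clockwise

Near P at (-0.4, 0.7) the arrows circulate clockwise. The curl (z-component) there is about -7; negative curl means clockwise rotation.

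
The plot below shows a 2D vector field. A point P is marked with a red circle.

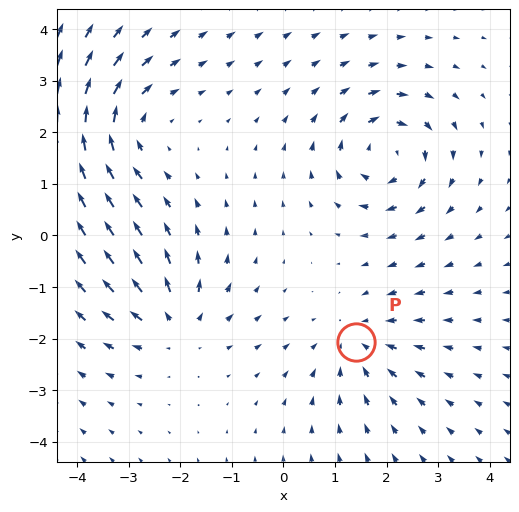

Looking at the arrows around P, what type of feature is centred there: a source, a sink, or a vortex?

sink

At P (1.4, -2.1) the arrows converge inward. Divergence about -3, curl ≈0 — negative divergence with near-zero curl is a sink.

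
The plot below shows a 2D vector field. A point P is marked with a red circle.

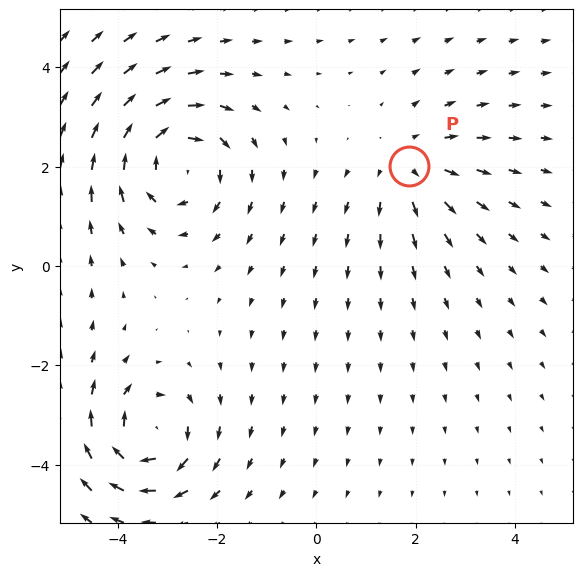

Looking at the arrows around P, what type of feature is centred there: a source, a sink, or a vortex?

At P (1.9, 2.0) the arrows spread outward. Divergence about +3, curl ≈0 — positive divergence with near-zero curl is a source.

source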